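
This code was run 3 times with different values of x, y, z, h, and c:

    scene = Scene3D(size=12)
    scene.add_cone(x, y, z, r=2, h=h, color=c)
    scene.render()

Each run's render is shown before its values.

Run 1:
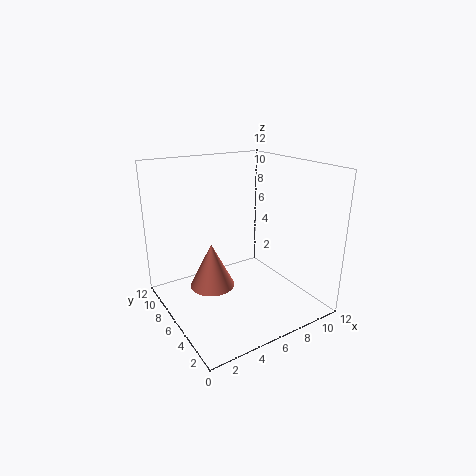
x = 4.5
y = 8
z = 1
h = 4
c = 'salmon'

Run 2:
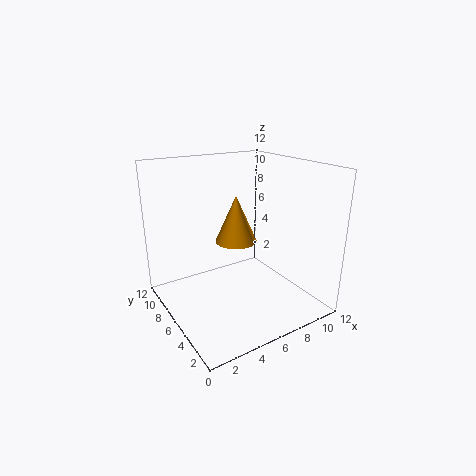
x = 8
y = 9.5
z = 4
h = 4.5
c = 'orange'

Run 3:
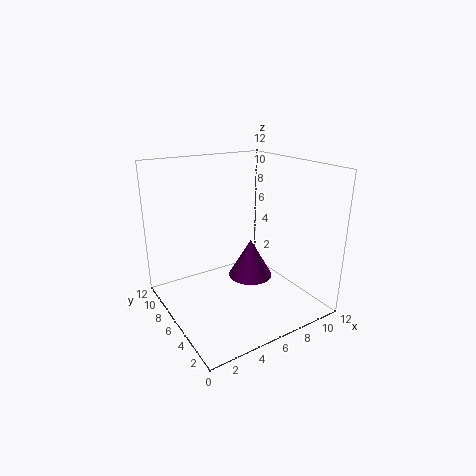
x = 8
y = 7
z = 1.5
h = 3.5
c = 'purple'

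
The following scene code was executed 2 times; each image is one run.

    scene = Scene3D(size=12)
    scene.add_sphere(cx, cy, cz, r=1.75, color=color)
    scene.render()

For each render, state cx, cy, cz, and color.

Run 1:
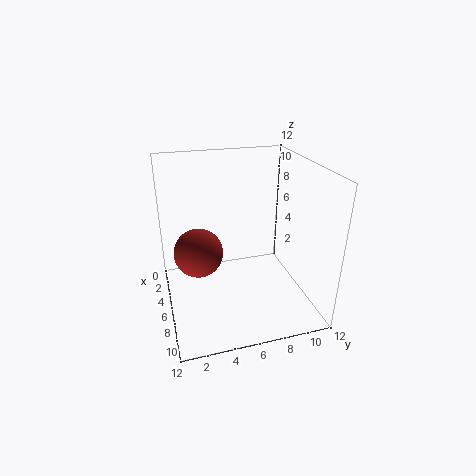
cx = 8.75; cy = 2.25; cz = 6.75; color = 'brown'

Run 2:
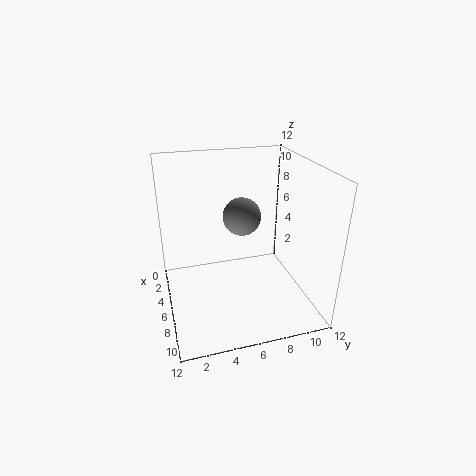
cx = 3; cy = 7.25; cz = 6.5; color = 'gray'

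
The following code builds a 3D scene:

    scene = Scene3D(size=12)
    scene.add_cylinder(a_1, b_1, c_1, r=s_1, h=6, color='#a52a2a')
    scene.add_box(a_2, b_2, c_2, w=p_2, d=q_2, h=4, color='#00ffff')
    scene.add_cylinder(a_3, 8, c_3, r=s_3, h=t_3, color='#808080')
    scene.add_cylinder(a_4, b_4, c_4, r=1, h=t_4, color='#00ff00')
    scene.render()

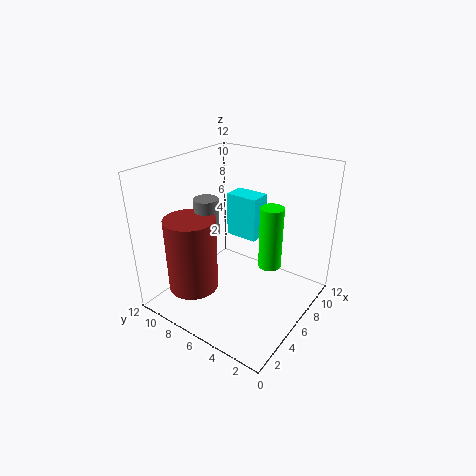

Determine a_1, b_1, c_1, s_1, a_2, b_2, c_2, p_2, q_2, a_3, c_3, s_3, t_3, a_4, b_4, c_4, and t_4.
a_1 = 2.5
b_1 = 8
c_1 = 2.5
s_1 = 2
a_2 = 8.5
b_2 = 6
c_2 = 4.5
p_2 = 2
q_2 = 3
a_3 = 4.5
c_3 = 6.5
s_3 = 1
t_3 = 3
a_4 = 8
b_4 = 4
c_4 = 3
t_4 = 5.5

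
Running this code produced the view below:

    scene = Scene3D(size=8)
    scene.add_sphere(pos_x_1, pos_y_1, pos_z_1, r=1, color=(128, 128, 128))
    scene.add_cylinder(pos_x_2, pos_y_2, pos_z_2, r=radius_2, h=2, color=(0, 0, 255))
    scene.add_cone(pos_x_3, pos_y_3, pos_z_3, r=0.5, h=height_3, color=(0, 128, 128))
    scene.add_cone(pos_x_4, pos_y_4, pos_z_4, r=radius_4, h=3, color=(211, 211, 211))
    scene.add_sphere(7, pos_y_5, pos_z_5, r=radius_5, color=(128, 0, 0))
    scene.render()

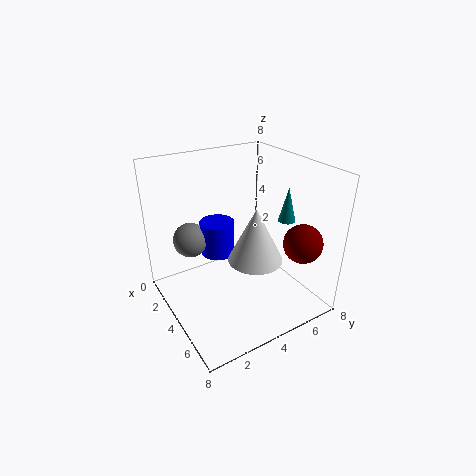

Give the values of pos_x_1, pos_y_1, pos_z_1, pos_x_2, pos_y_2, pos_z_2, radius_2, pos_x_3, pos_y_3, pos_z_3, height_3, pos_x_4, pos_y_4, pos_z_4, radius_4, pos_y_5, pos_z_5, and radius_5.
pos_x_1 = 2
pos_y_1 = 2
pos_z_1 = 3.5
pos_x_2 = 2.5
pos_y_2 = 3.5
pos_z_2 = 2.5
radius_2 = 1
pos_x_3 = 4.5
pos_y_3 = 7
pos_z_3 = 4.5
height_3 = 2
pos_x_4 = 5
pos_y_4 = 4.5
pos_z_4 = 3
radius_4 = 1.5
pos_y_5 = 6
pos_z_5 = 4.5
radius_5 = 1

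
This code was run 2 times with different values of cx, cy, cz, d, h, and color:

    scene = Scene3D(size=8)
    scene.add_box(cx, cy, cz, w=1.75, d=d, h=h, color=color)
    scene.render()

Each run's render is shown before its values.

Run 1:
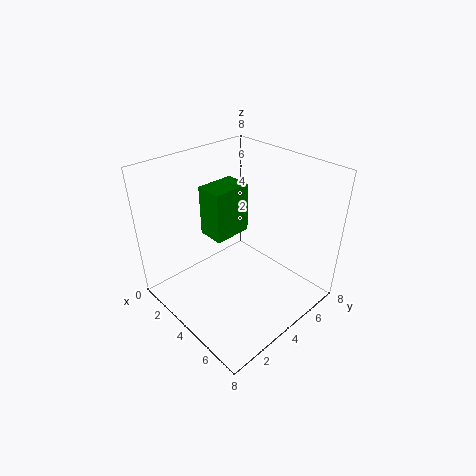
cx = 0.25
cy = 4.25
cz = 2.5
d = 2.5
h = 3.25
color = 'green'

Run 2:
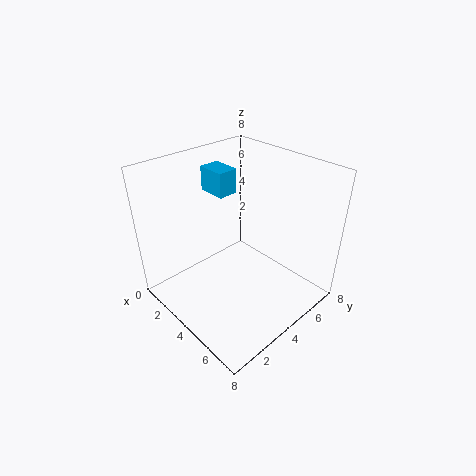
cx = 0.25
cy = 4.5
cz = 5.5
d = 1.25
h = 1.5
color = 'deepskyblue'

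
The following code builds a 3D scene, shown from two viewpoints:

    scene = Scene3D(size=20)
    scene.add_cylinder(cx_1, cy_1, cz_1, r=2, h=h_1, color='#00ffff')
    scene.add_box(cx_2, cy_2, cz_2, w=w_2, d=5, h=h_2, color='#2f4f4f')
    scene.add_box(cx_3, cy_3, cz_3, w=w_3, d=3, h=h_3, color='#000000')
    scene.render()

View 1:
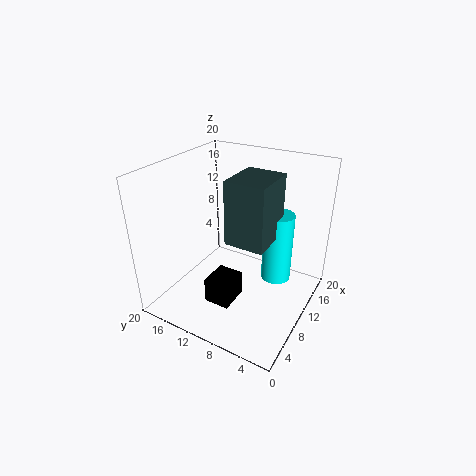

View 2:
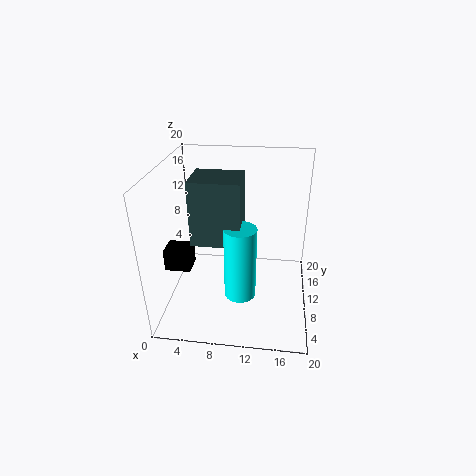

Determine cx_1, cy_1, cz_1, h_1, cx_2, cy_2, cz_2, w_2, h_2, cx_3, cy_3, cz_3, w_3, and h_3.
cx_1 = 11
cy_1 = 4.5
cz_1 = 5
h_1 = 9.5
cx_2 = 5
cy_2 = 4
cz_2 = 12
w_2 = 6
h_2 = 8
cx_3 = 0.5
cy_3 = 6
cz_3 = 6.5
w_3 = 3.5
h_3 = 3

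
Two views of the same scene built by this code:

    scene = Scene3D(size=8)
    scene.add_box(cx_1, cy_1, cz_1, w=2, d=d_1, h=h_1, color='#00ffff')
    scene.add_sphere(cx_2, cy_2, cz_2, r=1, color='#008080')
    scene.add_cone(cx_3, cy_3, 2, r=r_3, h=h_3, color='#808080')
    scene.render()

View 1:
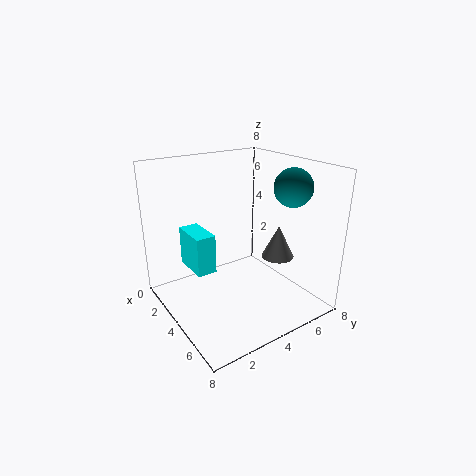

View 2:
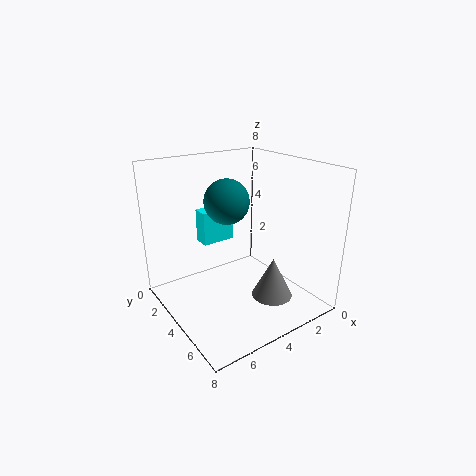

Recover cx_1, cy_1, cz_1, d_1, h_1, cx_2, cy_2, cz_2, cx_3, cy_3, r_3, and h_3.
cx_1 = 3, cy_1 = 1, cz_1 = 3, d_1 = 1, h_1 = 2, cx_2 = 6, cy_2 = 6, cz_2 = 7, cx_3 = 4, cy_3 = 7, r_3 = 1, h_3 = 2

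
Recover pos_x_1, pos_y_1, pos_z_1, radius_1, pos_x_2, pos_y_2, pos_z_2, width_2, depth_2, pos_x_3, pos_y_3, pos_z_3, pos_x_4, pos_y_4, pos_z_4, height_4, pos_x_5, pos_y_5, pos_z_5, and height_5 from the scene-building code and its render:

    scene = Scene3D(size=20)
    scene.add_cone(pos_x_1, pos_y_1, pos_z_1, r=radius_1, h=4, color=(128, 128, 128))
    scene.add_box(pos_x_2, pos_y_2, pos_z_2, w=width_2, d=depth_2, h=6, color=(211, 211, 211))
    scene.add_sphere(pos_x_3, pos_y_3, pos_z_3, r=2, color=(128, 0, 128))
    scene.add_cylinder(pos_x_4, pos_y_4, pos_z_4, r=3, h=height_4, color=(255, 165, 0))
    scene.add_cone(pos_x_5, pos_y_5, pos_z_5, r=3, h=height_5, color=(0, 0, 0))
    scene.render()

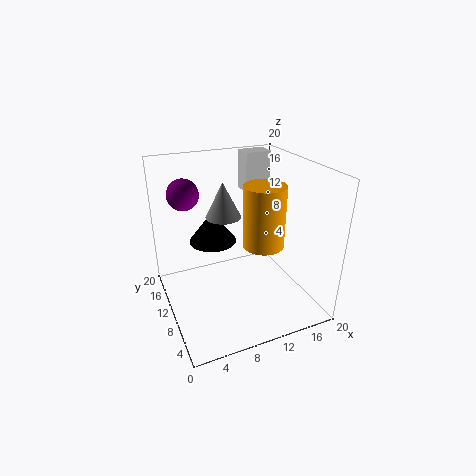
pos_x_1 = 6, pos_y_1 = 5, pos_z_1 = 16, radius_1 = 2, pos_x_2 = 14, pos_y_2 = 16, pos_z_2 = 14, width_2 = 4, depth_2 = 3, pos_x_3 = 3, pos_y_3 = 11, pos_z_3 = 17, pos_x_4 = 14, pos_y_4 = 10, pos_z_4 = 8, height_4 = 9, pos_x_5 = 6, pos_y_5 = 9, pos_z_5 = 11, height_5 = 4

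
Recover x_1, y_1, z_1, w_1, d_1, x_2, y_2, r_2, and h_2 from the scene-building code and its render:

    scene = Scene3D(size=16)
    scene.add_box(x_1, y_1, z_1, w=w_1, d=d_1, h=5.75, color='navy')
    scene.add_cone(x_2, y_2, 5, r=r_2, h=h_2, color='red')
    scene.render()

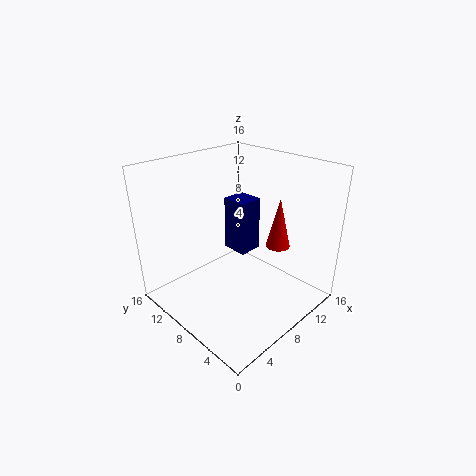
x_1 = 7; y_1 = 6.25; z_1 = 7; w_1 = 2.5; d_1 = 2.75; x_2 = 14; y_2 = 7; r_2 = 1.5; h_2 = 6.25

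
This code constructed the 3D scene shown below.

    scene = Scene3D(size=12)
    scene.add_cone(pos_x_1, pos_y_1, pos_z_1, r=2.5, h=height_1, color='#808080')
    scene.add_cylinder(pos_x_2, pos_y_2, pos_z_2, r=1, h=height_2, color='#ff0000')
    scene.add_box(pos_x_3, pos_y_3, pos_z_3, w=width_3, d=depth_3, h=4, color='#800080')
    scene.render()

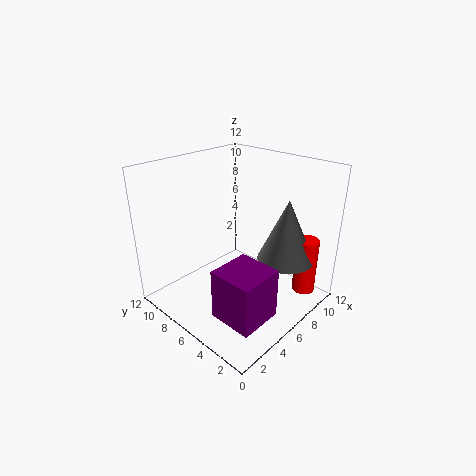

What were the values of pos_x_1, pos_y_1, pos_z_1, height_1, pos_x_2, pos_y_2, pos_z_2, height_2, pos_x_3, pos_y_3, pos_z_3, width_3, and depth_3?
pos_x_1 = 9.5
pos_y_1 = 3.5
pos_z_1 = 3.5
height_1 = 5.5
pos_x_2 = 10.5
pos_y_2 = 2
pos_z_2 = 0.5
height_2 = 5
pos_x_3 = 1.5
pos_y_3 = 1
pos_z_3 = 1.5
width_3 = 3.5
depth_3 = 3.5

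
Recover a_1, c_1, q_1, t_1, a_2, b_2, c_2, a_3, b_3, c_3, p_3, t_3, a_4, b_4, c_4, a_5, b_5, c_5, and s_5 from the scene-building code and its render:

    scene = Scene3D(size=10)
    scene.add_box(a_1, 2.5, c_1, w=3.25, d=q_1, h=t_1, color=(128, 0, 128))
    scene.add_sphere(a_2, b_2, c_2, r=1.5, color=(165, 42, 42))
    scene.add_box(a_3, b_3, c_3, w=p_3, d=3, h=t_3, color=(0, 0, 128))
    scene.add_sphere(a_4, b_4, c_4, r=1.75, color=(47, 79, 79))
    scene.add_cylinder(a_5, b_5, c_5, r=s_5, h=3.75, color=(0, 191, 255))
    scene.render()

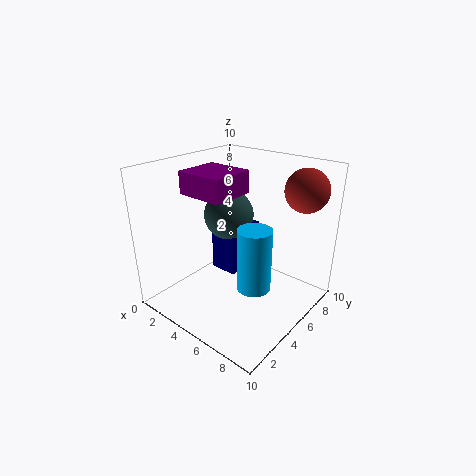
a_1 = 2.25
c_1 = 8.25
q_1 = 3
t_1 = 1.5
a_2 = 8.25
b_2 = 8.25
c_2 = 8.25
a_3 = 2.75
b_3 = 4.75
c_3 = 2
p_3 = 2
t_3 = 3.25
a_4 = 3.75
b_4 = 5.5
c_4 = 6.25
a_5 = 8.25
b_5 = 2.5
c_5 = 3.75
s_5 = 1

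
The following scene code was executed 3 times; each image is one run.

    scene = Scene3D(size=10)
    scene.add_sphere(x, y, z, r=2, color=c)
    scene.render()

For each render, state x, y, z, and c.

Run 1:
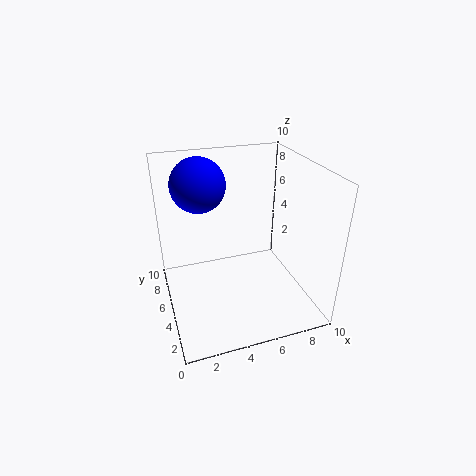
x = 3
y = 8
z = 8
c = 'blue'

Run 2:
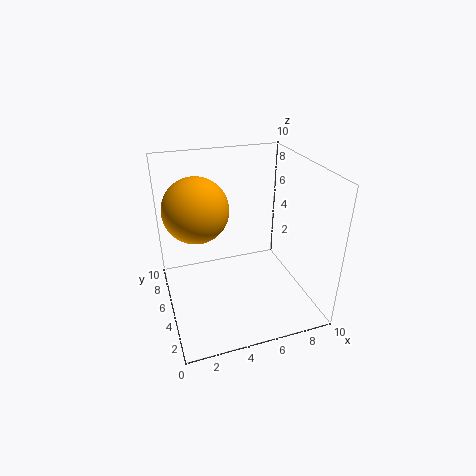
x = 2
y = 4
z = 8
c = 'orange'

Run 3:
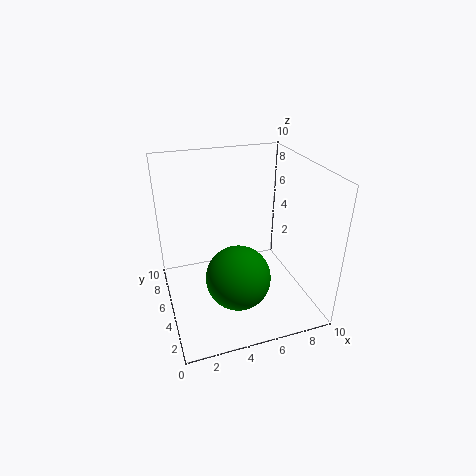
x = 4
y = 2
z = 4
c = 'green'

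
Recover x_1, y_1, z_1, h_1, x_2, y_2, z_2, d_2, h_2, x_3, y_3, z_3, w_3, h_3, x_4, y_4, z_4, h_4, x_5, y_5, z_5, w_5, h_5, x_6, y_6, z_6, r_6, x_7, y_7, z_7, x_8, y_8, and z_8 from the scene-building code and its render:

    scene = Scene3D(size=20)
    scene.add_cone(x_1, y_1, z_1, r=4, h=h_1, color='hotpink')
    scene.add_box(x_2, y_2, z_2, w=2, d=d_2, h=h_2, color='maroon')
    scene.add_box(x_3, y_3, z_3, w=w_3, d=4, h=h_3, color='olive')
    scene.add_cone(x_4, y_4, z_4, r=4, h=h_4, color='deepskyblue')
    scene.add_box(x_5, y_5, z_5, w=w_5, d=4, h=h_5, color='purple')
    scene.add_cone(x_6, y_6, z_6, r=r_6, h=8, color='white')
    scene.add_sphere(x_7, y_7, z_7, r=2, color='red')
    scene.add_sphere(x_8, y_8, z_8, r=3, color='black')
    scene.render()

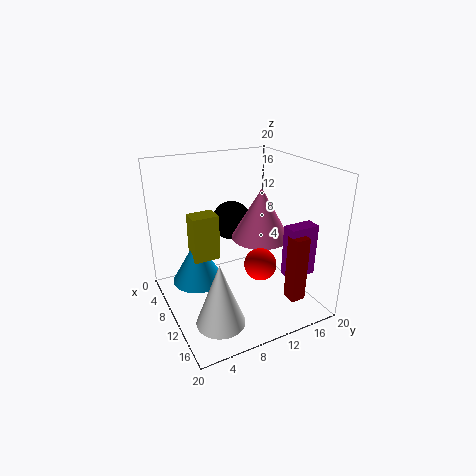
x_1 = 11, y_1 = 13, z_1 = 10, h_1 = 7, x_2 = 16, y_2 = 14, z_2 = 3, d_2 = 2, h_2 = 9, x_3 = 3, y_3 = 5, z_3 = 5, w_3 = 3, h_3 = 7, x_4 = 4, y_4 = 6, z_4 = 1, h_4 = 7, x_5 = 15, y_5 = 14, z_5 = 6, w_5 = 2, h_5 = 7, x_6 = 17, y_6 = 4, z_6 = 3, r_6 = 3, x_7 = 16, y_7 = 10, z_7 = 9, x_8 = 4, y_8 = 12, z_8 = 10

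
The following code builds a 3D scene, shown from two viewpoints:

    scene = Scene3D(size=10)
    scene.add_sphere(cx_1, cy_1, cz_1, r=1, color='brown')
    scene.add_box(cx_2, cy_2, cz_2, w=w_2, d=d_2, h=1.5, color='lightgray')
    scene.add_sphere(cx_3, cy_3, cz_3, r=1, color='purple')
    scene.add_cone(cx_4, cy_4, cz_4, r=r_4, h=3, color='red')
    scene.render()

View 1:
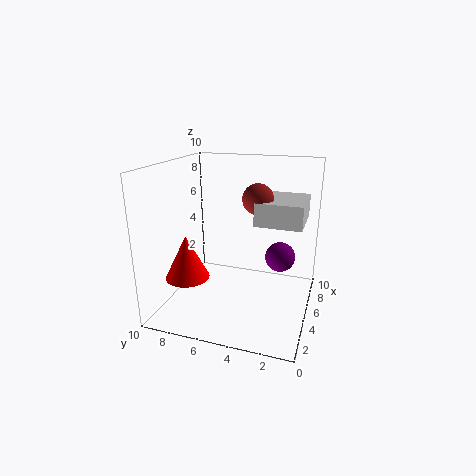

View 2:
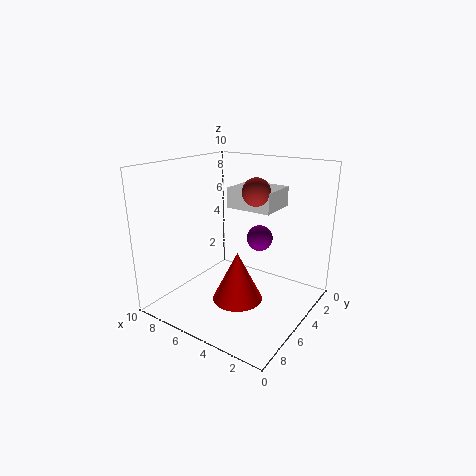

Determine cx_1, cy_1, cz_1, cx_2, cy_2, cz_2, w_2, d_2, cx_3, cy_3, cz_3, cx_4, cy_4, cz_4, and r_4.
cx_1 = 4.5
cy_1 = 3.5
cz_1 = 8
cx_2 = 3.5
cy_2 = 0.5
cz_2 = 6.5
w_2 = 3.5
d_2 = 3
cx_3 = 5
cy_3 = 2
cz_3 = 4
cx_4 = 3
cy_4 = 8
cz_4 = 2.5
r_4 = 1.5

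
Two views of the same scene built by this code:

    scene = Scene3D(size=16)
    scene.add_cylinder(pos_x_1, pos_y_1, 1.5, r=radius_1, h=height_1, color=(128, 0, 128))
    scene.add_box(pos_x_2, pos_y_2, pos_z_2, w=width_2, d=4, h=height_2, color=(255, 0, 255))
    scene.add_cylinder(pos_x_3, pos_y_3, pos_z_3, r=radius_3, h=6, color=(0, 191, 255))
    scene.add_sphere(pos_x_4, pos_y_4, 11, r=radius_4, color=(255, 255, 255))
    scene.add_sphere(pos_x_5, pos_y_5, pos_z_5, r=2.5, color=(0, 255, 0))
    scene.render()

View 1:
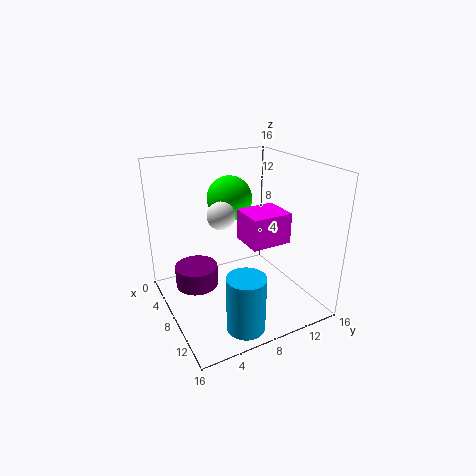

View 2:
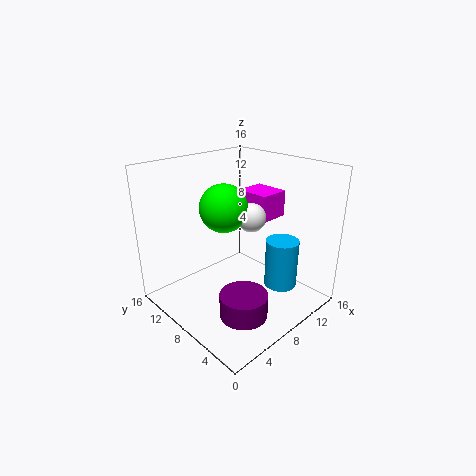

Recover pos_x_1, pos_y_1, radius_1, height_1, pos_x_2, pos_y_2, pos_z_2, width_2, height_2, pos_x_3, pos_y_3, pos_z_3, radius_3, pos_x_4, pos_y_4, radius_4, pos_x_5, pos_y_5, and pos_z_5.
pos_x_1 = 5, pos_y_1 = 4, radius_1 = 2.5, height_1 = 2.5, pos_x_2 = 10.5, pos_y_2 = 6.5, pos_z_2 = 9.5, width_2 = 3.5, height_2 = 3, pos_x_3 = 13.5, pos_y_3 = 6, pos_z_3 = 0.5, radius_3 = 2, pos_x_4 = 8, pos_y_4 = 6, radius_4 = 1.5, pos_x_5 = 6, pos_y_5 = 8, pos_z_5 = 12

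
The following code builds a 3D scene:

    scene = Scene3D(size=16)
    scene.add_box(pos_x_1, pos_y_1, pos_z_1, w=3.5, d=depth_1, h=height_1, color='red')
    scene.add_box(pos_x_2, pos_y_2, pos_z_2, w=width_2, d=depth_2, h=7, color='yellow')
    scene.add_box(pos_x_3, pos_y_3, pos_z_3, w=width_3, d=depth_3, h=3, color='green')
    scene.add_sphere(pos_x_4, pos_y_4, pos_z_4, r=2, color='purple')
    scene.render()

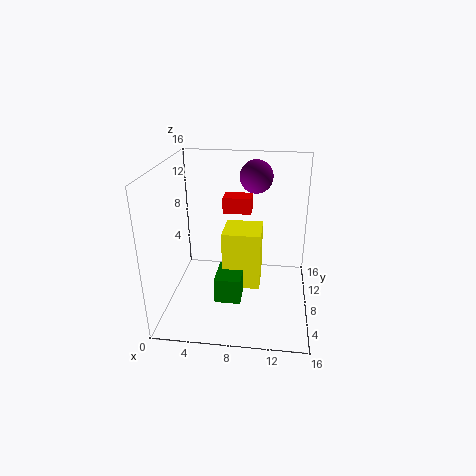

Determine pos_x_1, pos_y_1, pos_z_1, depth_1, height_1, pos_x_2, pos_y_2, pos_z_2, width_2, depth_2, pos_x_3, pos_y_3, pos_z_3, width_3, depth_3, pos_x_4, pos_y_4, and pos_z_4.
pos_x_1 = 5.5; pos_y_1 = 12.5; pos_z_1 = 9; depth_1 = 2.5; height_1 = 2; pos_x_2 = 6; pos_y_2 = 8.5; pos_z_2 = 1; width_2 = 4.5; depth_2 = 4.5; pos_x_3 = 5.5; pos_y_3 = 6; pos_z_3 = 0.5; width_3 = 3; depth_3 = 4; pos_x_4 = 9.5; pos_y_4 = 13.5; pos_z_4 = 13.5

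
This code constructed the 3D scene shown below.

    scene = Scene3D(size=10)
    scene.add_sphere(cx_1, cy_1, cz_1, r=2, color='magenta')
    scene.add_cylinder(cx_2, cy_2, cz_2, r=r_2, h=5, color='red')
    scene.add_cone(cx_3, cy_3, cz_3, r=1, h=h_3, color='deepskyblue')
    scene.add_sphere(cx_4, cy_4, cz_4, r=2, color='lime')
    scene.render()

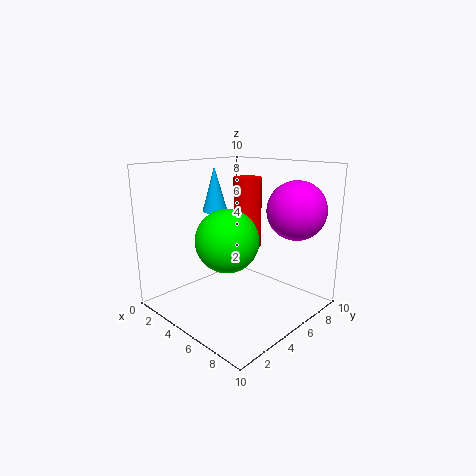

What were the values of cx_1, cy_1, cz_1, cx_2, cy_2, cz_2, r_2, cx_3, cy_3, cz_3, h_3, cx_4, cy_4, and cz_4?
cx_1 = 8; cy_1 = 7.5; cz_1 = 7; cx_2 = 4.5; cy_2 = 6.5; cz_2 = 4; r_2 = 1; cx_3 = 1; cy_3 = 6.5; cz_3 = 6; h_3 = 3.5; cx_4 = 6; cy_4 = 3; cz_4 = 5.5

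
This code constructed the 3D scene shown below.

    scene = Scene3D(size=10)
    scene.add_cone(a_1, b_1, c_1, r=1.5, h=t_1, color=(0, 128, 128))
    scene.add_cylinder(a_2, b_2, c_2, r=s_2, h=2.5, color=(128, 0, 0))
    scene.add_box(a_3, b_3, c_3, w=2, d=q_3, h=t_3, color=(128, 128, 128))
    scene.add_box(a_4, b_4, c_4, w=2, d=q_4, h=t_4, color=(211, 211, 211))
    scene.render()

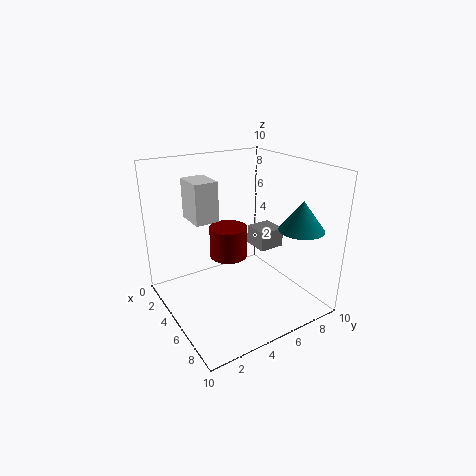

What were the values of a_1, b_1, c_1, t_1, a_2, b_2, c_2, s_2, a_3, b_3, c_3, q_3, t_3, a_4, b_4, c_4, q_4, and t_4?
a_1 = 8; b_1 = 8; c_1 = 6; t_1 = 2; a_2 = 2; b_2 = 6; c_2 = 2; s_2 = 1.5; a_3 = 2.5; b_3 = 7.5; c_3 = 3; q_3 = 2; t_3 = 1.5; a_4 = 4; b_4 = 1.5; c_4 = 7; q_4 = 1.5; t_4 = 2.5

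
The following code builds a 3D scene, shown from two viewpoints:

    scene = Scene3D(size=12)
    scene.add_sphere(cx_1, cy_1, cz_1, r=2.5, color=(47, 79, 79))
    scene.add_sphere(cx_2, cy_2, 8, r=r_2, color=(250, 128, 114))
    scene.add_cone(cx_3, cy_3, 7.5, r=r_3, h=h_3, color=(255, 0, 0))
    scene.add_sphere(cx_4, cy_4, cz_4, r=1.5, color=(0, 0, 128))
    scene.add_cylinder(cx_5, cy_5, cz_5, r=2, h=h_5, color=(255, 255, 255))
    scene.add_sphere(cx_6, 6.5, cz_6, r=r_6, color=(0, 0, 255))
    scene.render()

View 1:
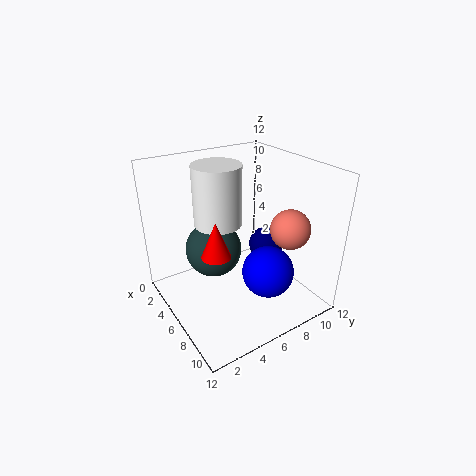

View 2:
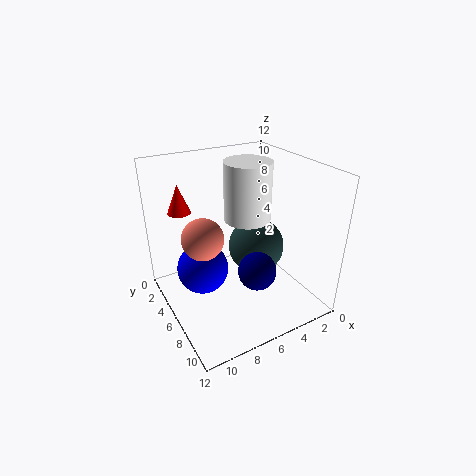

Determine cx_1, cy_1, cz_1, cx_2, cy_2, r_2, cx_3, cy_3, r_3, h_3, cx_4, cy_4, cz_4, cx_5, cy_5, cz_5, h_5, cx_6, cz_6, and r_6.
cx_1 = 3.5; cy_1 = 5; cz_1 = 4; cx_2 = 10; cy_2 = 8; r_2 = 1.5; cx_3 = 9.5; cy_3 = 2; r_3 = 1; h_3 = 2.5; cx_4 = 6; cy_4 = 9; cz_4 = 4.5; cx_5 = 4.5; cy_5 = 5; cz_5 = 7; h_5 = 5; cx_6 = 9.5; cz_6 = 4.5; r_6 = 2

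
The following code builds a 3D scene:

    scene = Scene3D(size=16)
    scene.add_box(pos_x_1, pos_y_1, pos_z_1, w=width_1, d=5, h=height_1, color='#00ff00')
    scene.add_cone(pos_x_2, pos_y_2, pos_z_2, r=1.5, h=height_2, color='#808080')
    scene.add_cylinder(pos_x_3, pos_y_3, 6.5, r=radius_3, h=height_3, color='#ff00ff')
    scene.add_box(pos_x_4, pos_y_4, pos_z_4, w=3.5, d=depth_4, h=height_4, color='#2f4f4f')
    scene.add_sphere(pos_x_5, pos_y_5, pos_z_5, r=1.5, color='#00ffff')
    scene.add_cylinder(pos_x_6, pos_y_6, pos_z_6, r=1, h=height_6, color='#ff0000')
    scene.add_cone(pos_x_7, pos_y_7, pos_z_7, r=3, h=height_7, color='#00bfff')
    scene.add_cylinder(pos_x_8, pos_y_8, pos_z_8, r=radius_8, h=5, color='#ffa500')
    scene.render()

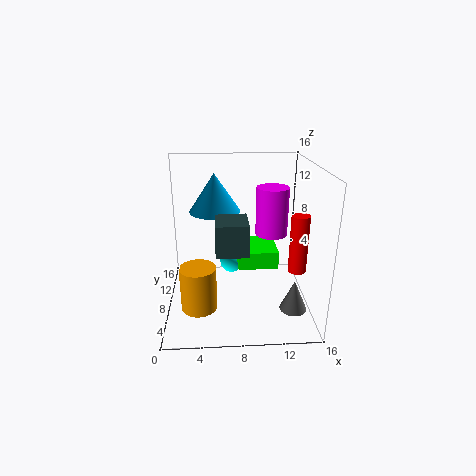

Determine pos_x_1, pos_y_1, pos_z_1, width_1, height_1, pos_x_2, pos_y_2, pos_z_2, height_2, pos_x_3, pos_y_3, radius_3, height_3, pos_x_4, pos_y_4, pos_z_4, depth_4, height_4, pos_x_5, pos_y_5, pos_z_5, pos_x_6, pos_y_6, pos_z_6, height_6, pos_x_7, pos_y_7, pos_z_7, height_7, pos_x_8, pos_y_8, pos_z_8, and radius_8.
pos_x_1 = 8
pos_y_1 = 7
pos_z_1 = 4.5
width_1 = 4.5
height_1 = 2
pos_x_2 = 14
pos_y_2 = 5
pos_z_2 = 0.5
height_2 = 3.5
pos_x_3 = 12.5
pos_y_3 = 12.5
radius_3 = 2
height_3 = 6
pos_x_4 = 5.5
pos_y_4 = 5
pos_z_4 = 7
depth_4 = 4
height_4 = 3.5
pos_x_5 = 7.5
pos_y_5 = 14
pos_z_5 = 2
pos_x_6 = 14.5
pos_y_6 = 6.5
pos_z_6 = 4.5
height_6 = 6.5
pos_x_7 = 5.5
pos_y_7 = 11.5
pos_z_7 = 10
height_7 = 4.5
pos_x_8 = 3.5
pos_y_8 = 6
pos_z_8 = 0.5
radius_8 = 2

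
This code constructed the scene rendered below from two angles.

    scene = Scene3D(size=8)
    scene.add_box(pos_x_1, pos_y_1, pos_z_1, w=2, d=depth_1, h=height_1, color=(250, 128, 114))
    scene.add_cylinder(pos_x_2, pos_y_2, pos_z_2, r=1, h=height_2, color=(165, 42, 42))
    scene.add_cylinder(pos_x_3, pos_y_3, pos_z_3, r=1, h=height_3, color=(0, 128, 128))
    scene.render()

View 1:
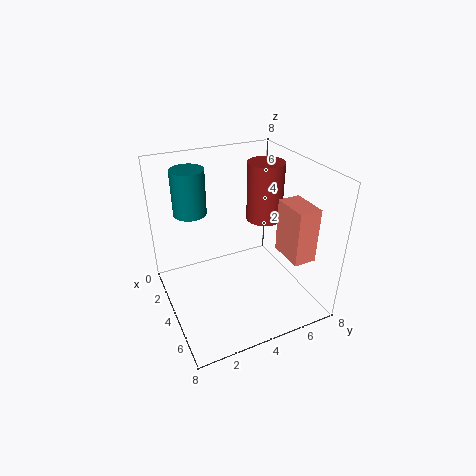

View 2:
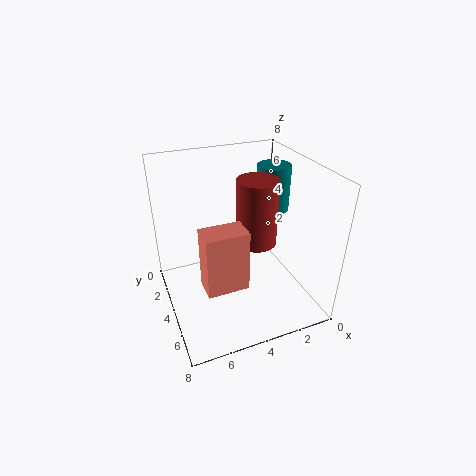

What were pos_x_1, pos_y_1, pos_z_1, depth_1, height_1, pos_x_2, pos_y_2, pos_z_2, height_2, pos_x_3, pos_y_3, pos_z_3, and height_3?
pos_x_1 = 4.75
pos_y_1 = 6
pos_z_1 = 3.25
depth_1 = 1.25
height_1 = 3
pos_x_2 = 3.75
pos_y_2 = 5.75
pos_z_2 = 4.75
height_2 = 3.25
pos_x_3 = 1
pos_y_3 = 2.25
pos_z_3 = 4.5
height_3 = 2.75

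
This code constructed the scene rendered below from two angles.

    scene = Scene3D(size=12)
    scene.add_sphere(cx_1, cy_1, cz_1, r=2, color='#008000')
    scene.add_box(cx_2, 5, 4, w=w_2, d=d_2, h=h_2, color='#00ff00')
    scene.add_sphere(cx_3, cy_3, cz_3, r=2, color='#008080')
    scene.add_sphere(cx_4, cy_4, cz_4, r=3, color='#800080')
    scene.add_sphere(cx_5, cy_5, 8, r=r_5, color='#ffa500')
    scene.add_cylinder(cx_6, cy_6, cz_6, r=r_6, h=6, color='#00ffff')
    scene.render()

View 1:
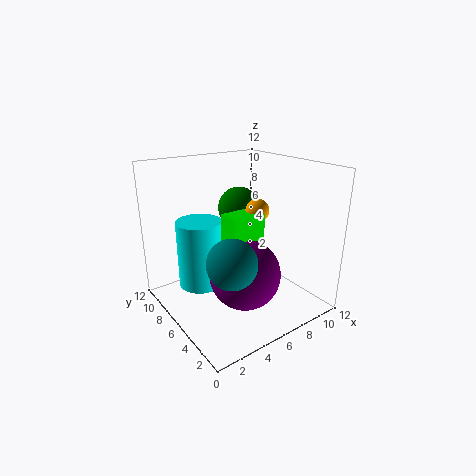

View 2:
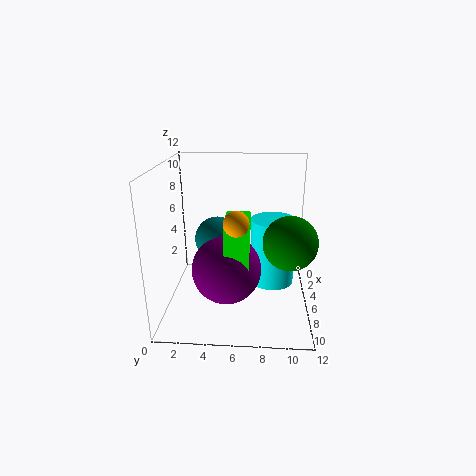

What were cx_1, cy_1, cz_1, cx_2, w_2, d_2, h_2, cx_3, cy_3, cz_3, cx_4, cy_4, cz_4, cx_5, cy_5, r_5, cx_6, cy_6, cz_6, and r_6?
cx_1 = 9
cy_1 = 10
cz_1 = 7
cx_2 = 5
w_2 = 3
d_2 = 2
h_2 = 4
cx_3 = 4
cy_3 = 4
cz_3 = 5
cx_4 = 6
cy_4 = 5
cz_4 = 3
cx_5 = 8
cy_5 = 6
r_5 = 1
cx_6 = 4
cy_6 = 9
cz_6 = 1
r_6 = 2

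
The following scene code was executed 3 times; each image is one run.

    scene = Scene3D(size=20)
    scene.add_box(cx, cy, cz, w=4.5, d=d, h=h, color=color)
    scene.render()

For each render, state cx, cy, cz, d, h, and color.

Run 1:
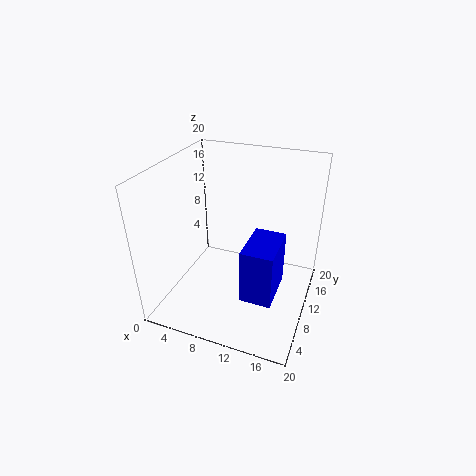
cx = 11.5
cy = 6.5
cz = 2
d = 7
h = 8
color = 'blue'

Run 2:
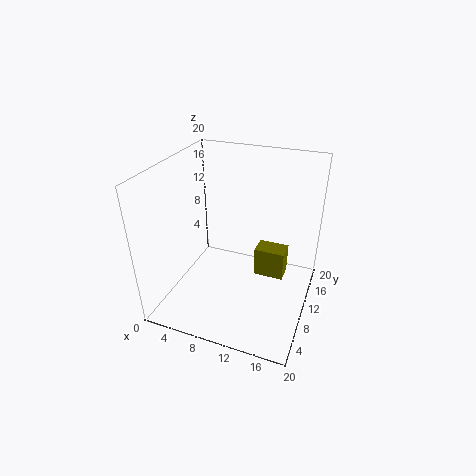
cx = 11.5
cy = 13
cz = 2
d = 3
h = 4.5
color = 'olive'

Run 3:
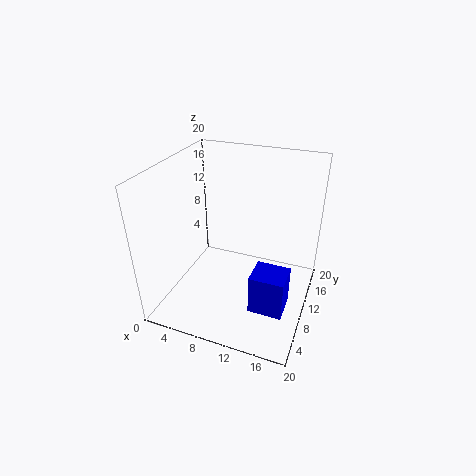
cx = 13.5
cy = 4.5
cz = 2.5
d = 4
h = 5.5
color = 'blue'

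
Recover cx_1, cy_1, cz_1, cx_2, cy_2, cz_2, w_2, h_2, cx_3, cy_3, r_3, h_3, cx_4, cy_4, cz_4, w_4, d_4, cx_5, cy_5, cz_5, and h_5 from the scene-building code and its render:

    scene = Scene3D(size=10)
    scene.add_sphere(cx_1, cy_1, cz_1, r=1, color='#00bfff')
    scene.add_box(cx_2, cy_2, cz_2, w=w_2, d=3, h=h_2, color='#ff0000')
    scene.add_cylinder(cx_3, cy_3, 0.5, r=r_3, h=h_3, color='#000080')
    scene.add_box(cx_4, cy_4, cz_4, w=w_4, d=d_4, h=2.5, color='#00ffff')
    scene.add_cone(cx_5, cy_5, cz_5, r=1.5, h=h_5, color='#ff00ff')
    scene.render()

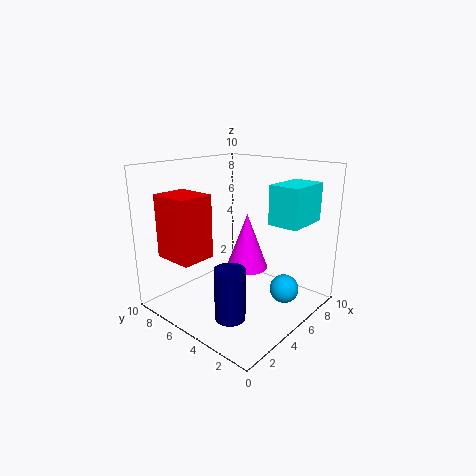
cx_1 = 6.5
cy_1 = 2
cz_1 = 1.5
cx_2 = 1.5
cy_2 = 6.5
cz_2 = 3.5
w_2 = 2.5
h_2 = 4.5
cx_3 = 2.5
cy_3 = 3.5
r_3 = 1
h_3 = 3.5
cx_4 = 5
cy_4 = 0.5
cz_4 = 6.5
w_4 = 3
d_4 = 2
cx_5 = 6
cy_5 = 5
cz_5 = 2.5
h_5 = 4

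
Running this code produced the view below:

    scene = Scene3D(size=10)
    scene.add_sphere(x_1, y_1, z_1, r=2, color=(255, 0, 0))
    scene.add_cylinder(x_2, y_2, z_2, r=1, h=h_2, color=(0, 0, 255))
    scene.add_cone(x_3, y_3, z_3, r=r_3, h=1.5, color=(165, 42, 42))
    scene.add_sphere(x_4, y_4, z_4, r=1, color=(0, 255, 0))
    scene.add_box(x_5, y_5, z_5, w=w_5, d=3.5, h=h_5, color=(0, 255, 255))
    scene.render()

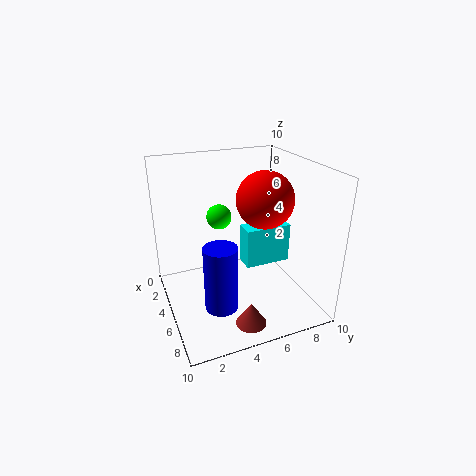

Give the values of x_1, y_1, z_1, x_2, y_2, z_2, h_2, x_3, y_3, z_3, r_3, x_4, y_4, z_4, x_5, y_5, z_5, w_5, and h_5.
x_1 = 5, y_1 = 7, z_1 = 7.5, x_2 = 8.5, y_2 = 2.5, z_2 = 2.5, h_2 = 4, x_3 = 8.5, y_3 = 4.5, z_3 = 0.5, r_3 = 1, x_4 = 1, y_4 = 5, z_4 = 5, x_5 = 3, y_5 = 6, z_5 = 2, w_5 = 1.5, h_5 = 3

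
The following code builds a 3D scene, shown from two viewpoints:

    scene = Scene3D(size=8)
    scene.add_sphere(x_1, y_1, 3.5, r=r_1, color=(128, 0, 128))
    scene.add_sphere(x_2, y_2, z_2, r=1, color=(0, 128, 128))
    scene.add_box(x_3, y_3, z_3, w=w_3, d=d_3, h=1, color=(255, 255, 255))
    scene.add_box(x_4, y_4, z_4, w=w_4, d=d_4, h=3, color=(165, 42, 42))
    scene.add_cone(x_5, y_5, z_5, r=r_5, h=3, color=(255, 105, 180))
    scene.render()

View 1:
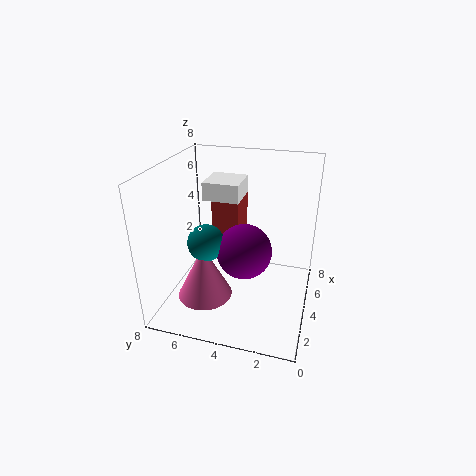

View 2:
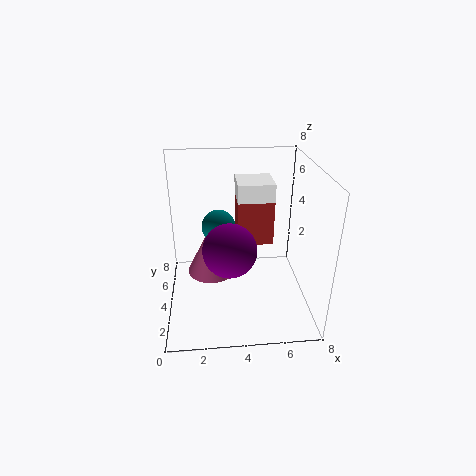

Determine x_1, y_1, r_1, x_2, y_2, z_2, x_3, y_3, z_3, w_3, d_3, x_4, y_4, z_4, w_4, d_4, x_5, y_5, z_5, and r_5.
x_1 = 3.5; y_1 = 3.5; r_1 = 1.5; x_2 = 3; y_2 = 5.5; z_2 = 4; x_3 = 4; y_3 = 4; z_3 = 6; w_3 = 2; d_3 = 2; x_4 = 4; y_4 = 4; z_4 = 3.5; w_4 = 2; d_4 = 1.5; x_5 = 2.5; y_5 = 5.5; z_5 = 1; r_5 = 1.5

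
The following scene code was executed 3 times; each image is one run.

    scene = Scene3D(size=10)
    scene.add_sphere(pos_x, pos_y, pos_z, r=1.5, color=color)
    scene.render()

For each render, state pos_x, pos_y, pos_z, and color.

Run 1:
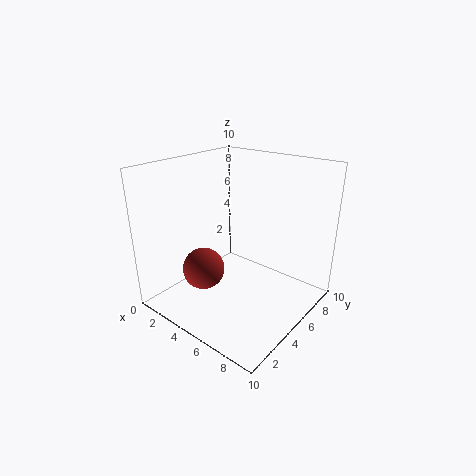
pos_x = 3
pos_y = 3.5
pos_z = 2.5
color = 'brown'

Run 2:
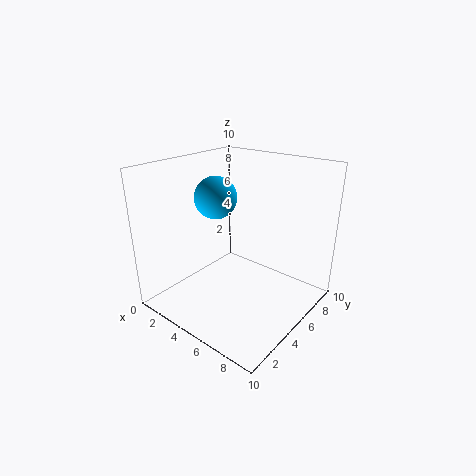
pos_x = 3
pos_y = 5
pos_z = 7.5
color = 'deepskyblue'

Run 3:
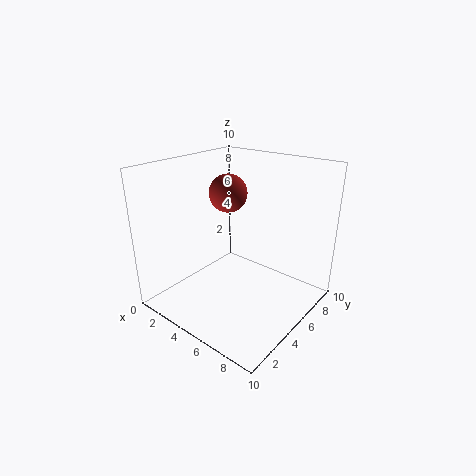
pos_x = 2
pos_y = 7.5
pos_z = 7
color = 'brown'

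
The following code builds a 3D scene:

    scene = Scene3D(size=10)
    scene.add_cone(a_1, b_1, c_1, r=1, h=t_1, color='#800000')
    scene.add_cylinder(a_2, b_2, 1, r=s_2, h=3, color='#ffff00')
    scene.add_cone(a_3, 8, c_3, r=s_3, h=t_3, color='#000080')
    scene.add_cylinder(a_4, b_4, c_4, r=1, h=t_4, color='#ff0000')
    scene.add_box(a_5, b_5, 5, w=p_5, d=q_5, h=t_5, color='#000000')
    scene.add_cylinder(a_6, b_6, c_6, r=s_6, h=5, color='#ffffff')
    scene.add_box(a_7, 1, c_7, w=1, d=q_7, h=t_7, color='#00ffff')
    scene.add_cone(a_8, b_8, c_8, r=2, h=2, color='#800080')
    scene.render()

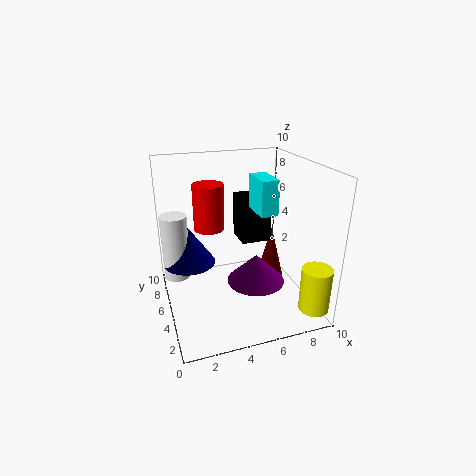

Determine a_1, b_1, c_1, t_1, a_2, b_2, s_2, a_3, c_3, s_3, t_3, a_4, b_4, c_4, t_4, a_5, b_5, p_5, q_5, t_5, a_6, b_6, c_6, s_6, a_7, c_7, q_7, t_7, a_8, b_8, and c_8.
a_1 = 8; b_1 = 6; c_1 = 1; t_1 = 4; a_2 = 9; b_2 = 1; s_2 = 1; a_3 = 2; c_3 = 2; s_3 = 2; t_3 = 3; a_4 = 3; b_4 = 5; c_4 = 6; t_4 = 3; a_5 = 5; b_5 = 4; p_5 = 2; q_5 = 2; t_5 = 3; a_6 = 1; b_6 = 8; c_6 = 1; s_6 = 1; a_7 = 5; c_7 = 8; q_7 = 2; t_7 = 2; a_8 = 6; b_8 = 4; c_8 = 2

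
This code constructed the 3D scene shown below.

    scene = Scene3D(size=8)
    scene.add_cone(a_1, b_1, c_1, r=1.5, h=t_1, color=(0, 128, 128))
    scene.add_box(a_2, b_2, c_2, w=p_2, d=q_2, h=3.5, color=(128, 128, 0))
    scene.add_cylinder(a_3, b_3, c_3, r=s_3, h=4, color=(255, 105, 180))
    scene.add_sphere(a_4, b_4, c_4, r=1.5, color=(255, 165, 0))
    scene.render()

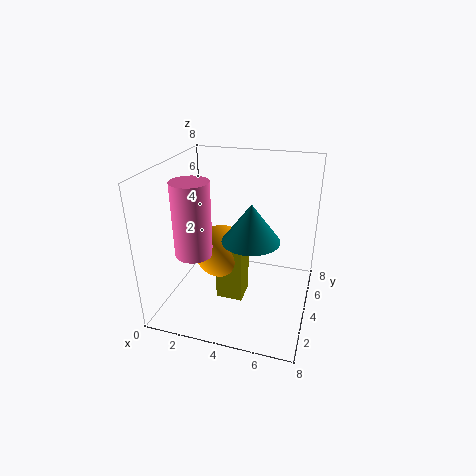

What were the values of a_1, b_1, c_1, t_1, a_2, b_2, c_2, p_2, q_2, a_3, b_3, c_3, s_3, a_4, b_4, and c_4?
a_1 = 5
b_1 = 3
c_1 = 4.5
t_1 = 2
a_2 = 3
b_2 = 3
c_2 = 0.5
p_2 = 1.5
q_2 = 1.5
a_3 = 2
b_3 = 2.5
c_3 = 3.5
s_3 = 1
a_4 = 3
b_4 = 4
c_4 = 3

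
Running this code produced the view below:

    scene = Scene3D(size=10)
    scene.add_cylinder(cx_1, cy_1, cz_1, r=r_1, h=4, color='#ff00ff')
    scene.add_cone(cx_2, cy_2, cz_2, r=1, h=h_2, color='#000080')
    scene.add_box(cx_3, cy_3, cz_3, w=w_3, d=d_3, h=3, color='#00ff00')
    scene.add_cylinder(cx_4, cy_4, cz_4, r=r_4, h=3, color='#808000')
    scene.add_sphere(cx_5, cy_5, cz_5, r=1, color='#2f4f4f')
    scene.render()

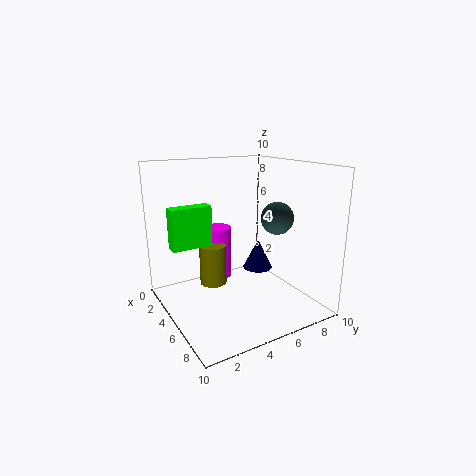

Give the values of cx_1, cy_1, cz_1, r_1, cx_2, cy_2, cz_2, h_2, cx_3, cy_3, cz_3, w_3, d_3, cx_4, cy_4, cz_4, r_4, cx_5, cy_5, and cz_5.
cx_1 = 2
cy_1 = 5
cz_1 = 1
r_1 = 1
cx_2 = 6
cy_2 = 6
cz_2 = 3
h_2 = 2
cx_3 = 2
cy_3 = 1
cz_3 = 4
w_3 = 1
d_3 = 3
cx_4 = 3
cy_4 = 4
cz_4 = 1
r_4 = 1
cx_5 = 8
cy_5 = 6
cz_5 = 7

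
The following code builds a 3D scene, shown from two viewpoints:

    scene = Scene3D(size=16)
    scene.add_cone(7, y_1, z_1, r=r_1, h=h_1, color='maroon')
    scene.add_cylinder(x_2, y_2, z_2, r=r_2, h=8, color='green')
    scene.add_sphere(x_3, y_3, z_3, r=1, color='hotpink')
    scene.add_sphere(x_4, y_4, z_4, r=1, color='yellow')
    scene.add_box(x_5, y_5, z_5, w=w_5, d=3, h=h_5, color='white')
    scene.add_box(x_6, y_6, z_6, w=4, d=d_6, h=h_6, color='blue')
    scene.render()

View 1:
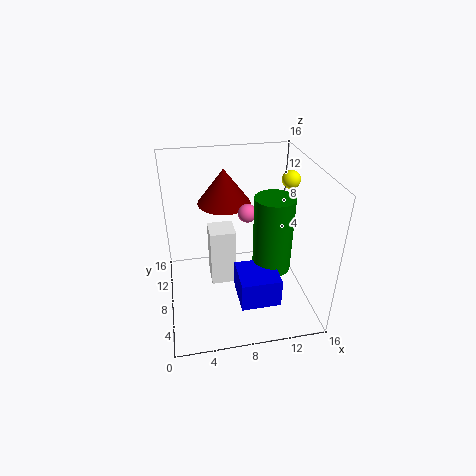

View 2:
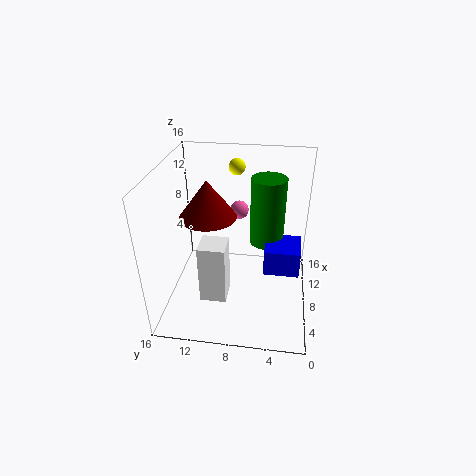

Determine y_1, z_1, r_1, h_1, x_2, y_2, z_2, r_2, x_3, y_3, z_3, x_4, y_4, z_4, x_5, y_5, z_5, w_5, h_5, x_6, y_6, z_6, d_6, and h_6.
y_1 = 11
z_1 = 11
r_1 = 3
h_1 = 4
x_2 = 11
y_2 = 5
z_2 = 6
r_2 = 2
x_3 = 9
y_3 = 8
z_3 = 11
x_4 = 14
y_4 = 9
z_4 = 14
x_5 = 5
y_5 = 9
z_5 = 1
w_5 = 3
h_5 = 7
x_6 = 7
y_6 = 1
z_6 = 4
d_6 = 4
h_6 = 3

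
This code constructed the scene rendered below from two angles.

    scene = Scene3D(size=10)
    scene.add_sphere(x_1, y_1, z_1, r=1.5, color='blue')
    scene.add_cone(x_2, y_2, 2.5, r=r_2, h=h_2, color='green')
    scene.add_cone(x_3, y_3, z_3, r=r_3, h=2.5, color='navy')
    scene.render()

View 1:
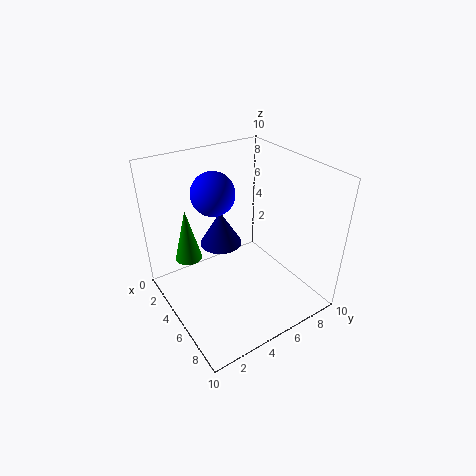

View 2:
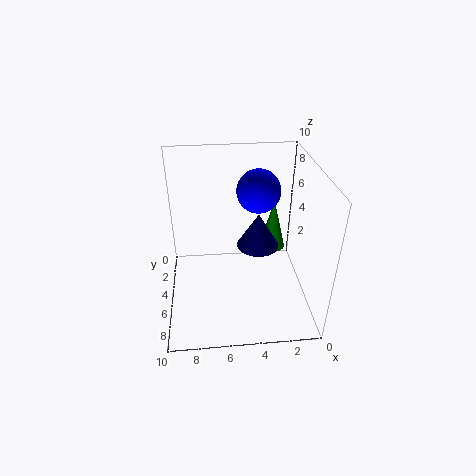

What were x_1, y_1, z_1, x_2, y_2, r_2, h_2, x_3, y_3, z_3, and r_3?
x_1 = 3.5
y_1 = 4
z_1 = 8
x_2 = 2
y_2 = 2.5
r_2 = 1
h_2 = 4
x_3 = 3.5
y_3 = 4.5
z_3 = 4
r_3 = 1.5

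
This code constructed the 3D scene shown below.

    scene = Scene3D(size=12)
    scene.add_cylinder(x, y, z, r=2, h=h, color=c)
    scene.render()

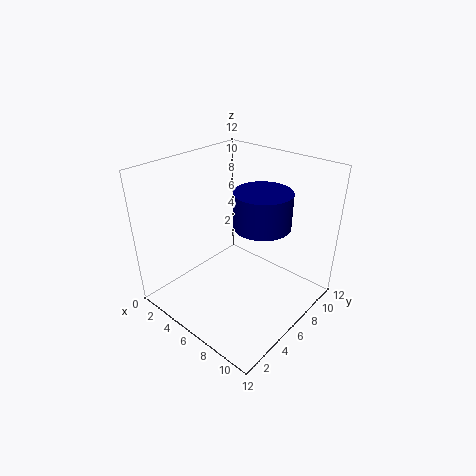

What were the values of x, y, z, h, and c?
x = 9.5
y = 4.5
z = 9
h = 2.5
c = 'navy'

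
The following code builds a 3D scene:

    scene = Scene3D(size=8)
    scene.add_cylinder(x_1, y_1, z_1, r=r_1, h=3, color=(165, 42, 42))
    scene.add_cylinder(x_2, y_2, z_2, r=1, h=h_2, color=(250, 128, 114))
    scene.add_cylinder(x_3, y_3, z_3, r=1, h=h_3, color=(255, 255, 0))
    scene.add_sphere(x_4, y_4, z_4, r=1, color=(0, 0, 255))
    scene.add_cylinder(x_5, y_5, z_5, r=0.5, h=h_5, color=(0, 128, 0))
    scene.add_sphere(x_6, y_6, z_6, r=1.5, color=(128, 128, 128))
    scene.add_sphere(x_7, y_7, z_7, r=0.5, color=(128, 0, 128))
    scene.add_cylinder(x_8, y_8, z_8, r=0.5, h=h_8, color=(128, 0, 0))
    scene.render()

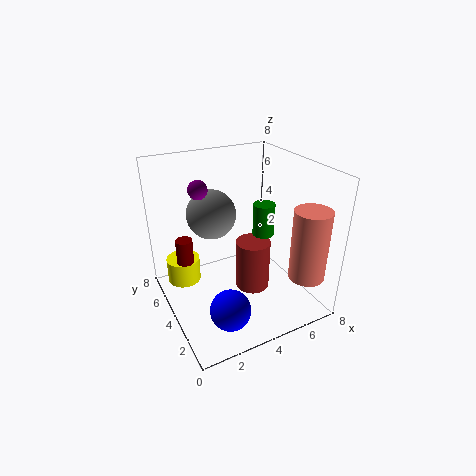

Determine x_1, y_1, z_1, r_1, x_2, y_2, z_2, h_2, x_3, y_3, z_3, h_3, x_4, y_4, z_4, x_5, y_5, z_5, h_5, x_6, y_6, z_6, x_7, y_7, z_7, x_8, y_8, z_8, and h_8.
x_1 = 5
y_1 = 4
z_1 = 0.5
r_1 = 1
x_2 = 7
y_2 = 1.5
z_2 = 2
h_2 = 4
x_3 = 1.5
y_3 = 6.5
z_3 = 0.5
h_3 = 1.5
x_4 = 2
y_4 = 1
z_4 = 2
x_5 = 4
y_5 = 1.5
z_5 = 5.5
h_5 = 1.5
x_6 = 3.5
y_6 = 6.5
z_6 = 4.5
x_7 = 2
y_7 = 4.5
z_7 = 7
x_8 = 1.5
y_8 = 6
z_8 = 1
h_8 = 2.5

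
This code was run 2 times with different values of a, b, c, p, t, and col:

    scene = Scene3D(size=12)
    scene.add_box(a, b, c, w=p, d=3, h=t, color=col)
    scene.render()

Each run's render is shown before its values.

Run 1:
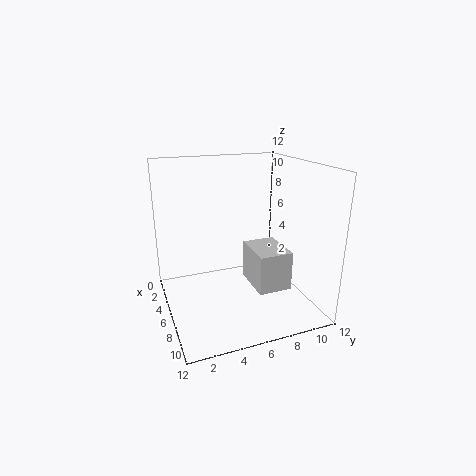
a = 3.5; b = 7.5; c = 1; p = 4; t = 3.5; col = 'lightgray'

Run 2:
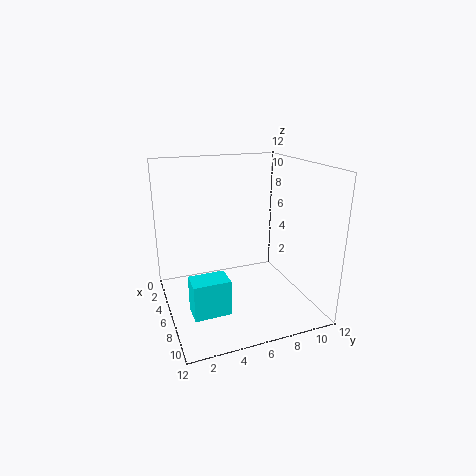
a = 6.5; b = 1.5; c = 0.5; p = 2; t = 3; col = 'cyan'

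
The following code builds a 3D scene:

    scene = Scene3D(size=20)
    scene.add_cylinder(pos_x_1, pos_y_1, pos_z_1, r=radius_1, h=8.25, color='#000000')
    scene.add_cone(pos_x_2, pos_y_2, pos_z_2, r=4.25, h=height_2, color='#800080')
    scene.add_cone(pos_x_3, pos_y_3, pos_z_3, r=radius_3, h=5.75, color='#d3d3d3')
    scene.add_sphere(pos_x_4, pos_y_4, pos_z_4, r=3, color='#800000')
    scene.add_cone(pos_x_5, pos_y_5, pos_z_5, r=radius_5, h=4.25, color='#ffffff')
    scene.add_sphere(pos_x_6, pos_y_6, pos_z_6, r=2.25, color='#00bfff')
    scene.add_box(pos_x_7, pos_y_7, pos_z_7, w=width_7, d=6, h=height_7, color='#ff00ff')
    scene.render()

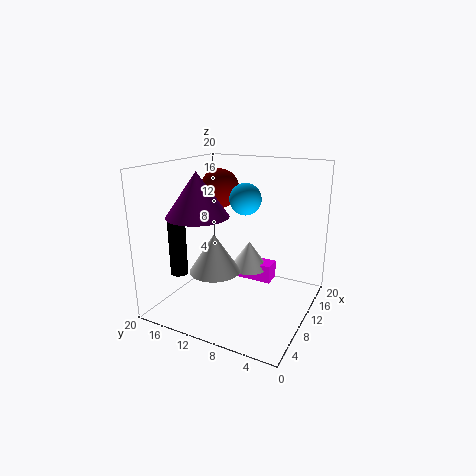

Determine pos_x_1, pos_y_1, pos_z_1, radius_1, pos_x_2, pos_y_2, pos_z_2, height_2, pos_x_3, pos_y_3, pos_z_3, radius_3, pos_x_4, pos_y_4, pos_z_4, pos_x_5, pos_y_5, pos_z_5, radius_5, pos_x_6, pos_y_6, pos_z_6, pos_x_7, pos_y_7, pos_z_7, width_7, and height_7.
pos_x_1 = 6.75; pos_y_1 = 18; pos_z_1 = 4.25; radius_1 = 1.25; pos_x_2 = 7; pos_y_2 = 14.5; pos_z_2 = 13.25; height_2 = 6; pos_x_3 = 9.75; pos_y_3 = 13.75; pos_z_3 = 4.25; radius_3 = 3.75; pos_x_4 = 15; pos_y_4 = 15.75; pos_z_4 = 15.5; pos_x_5 = 14.75; pos_y_5 = 10.5; pos_z_5 = 3.5; radius_5 = 3; pos_x_6 = 12.25; pos_y_6 = 10; pos_z_6 = 15; pos_x_7 = 14; pos_y_7 = 6.75; pos_z_7 = 1.75; width_7 = 2.75; height_7 = 2.75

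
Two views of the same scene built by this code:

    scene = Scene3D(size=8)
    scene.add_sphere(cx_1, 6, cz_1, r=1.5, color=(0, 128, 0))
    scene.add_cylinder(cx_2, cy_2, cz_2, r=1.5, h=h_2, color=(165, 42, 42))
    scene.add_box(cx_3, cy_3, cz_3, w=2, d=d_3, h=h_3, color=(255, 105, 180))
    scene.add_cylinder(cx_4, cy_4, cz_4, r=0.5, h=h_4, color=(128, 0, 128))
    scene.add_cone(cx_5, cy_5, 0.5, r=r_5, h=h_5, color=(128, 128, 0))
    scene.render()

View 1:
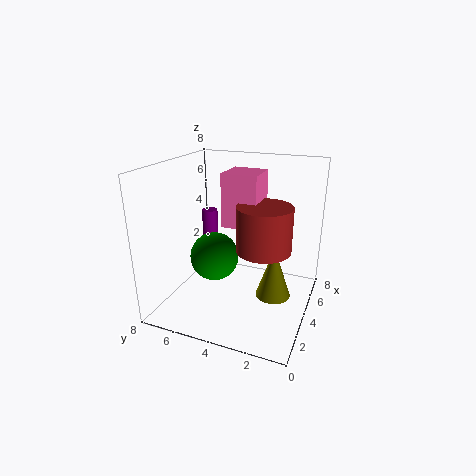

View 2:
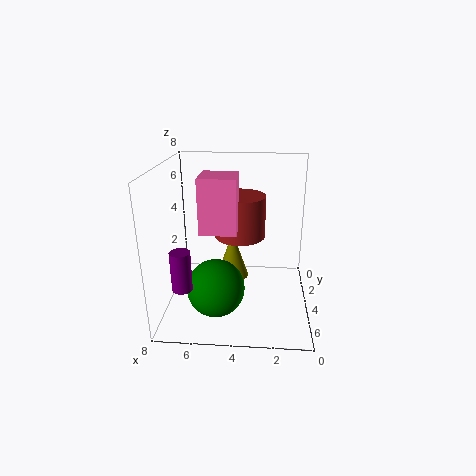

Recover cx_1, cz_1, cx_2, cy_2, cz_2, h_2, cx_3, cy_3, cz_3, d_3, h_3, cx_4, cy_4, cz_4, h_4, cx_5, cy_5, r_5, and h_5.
cx_1 = 5
cz_1 = 2
cx_2 = 4
cy_2 = 2.5
cz_2 = 3.5
h_2 = 2.5
cx_3 = 4
cy_3 = 3
cz_3 = 4.5
d_3 = 2
h_3 = 3
cx_4 = 6.5
cy_4 = 7
cz_4 = 2.5
h_4 = 2
cx_5 = 4.5
cy_5 = 2
r_5 = 1
h_5 = 3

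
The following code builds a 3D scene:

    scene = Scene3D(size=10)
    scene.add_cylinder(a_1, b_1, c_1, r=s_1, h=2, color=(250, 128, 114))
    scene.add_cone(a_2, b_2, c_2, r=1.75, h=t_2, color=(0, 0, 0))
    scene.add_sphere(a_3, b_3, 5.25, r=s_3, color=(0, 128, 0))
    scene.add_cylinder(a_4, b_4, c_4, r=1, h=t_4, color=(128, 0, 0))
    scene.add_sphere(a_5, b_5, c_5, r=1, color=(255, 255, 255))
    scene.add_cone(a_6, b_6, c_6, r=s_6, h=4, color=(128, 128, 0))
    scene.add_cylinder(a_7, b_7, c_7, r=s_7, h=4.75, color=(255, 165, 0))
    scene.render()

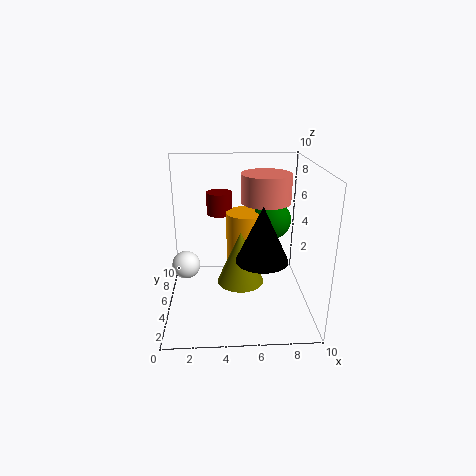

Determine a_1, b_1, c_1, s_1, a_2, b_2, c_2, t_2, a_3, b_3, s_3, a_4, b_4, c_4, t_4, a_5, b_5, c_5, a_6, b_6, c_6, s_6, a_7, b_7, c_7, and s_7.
a_1 = 7
b_1 = 6
c_1 = 7.25
s_1 = 1.75
a_2 = 6.5
b_2 = 3.5
c_2 = 4
t_2 = 3.75
a_3 = 7.75
b_3 = 7.75
s_3 = 1.5
a_4 = 3.75
b_4 = 8.75
c_4 = 5.5
t_4 = 1.75
a_5 = 1.25
b_5 = 5.5
c_5 = 2.75
a_6 = 5.25
b_6 = 6
c_6 = 1
s_6 = 1.75
a_7 = 5.75
b_7 = 7.5
c_7 = 1.25
s_7 = 1.5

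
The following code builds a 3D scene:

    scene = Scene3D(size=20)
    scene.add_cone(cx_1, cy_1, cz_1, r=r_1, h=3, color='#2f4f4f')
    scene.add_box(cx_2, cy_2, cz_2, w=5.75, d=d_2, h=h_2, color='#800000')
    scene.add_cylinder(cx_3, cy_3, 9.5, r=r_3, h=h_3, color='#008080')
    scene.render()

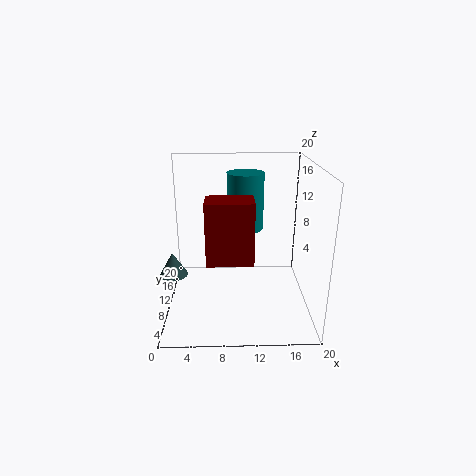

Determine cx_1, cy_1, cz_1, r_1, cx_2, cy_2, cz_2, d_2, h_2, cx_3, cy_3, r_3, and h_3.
cx_1 = 1.75; cy_1 = 5; cz_1 = 7.25; r_1 = 1.75; cx_2 = 6; cy_2 = 3; cz_2 = 9.25; d_2 = 3.75; h_2 = 7.75; cx_3 = 11.25; cy_3 = 15.25; r_3 = 2.75; h_3 = 8.5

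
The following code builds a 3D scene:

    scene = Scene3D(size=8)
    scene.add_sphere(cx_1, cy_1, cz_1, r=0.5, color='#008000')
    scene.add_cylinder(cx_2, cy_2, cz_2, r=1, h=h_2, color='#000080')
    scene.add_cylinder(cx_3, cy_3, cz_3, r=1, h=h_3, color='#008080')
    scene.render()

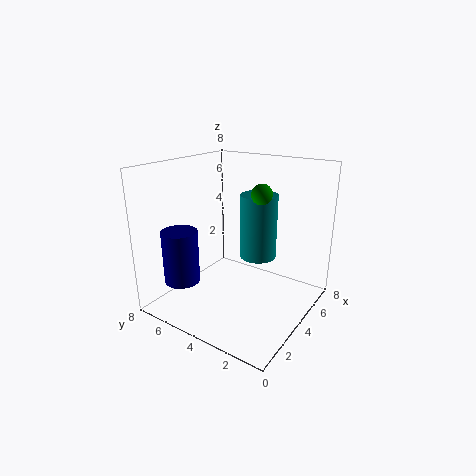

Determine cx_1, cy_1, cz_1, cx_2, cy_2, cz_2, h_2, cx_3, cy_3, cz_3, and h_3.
cx_1 = 3, cy_1 = 2, cz_1 = 7, cx_2 = 2, cy_2 = 6.5, cz_2 = 1.5, h_2 = 3, cx_3 = 4.5, cy_3 = 3, cz_3 = 3, h_3 = 3.5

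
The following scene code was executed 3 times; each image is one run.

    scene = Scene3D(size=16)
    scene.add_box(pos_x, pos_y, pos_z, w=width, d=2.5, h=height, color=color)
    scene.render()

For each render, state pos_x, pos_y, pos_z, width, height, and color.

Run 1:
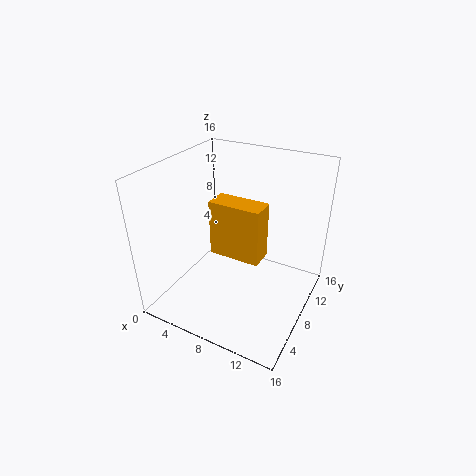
pos_x = 6, pos_y = 5.5, pos_z = 7, width = 5.5, height = 6, color = 'orange'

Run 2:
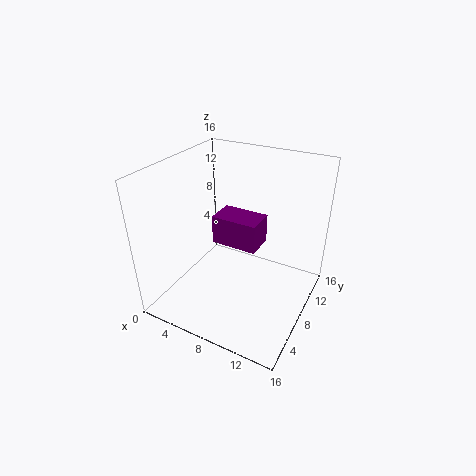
pos_x = 9, pos_y = 1.5, pos_z = 11.5, width = 4, height = 2.5, color = 'purple'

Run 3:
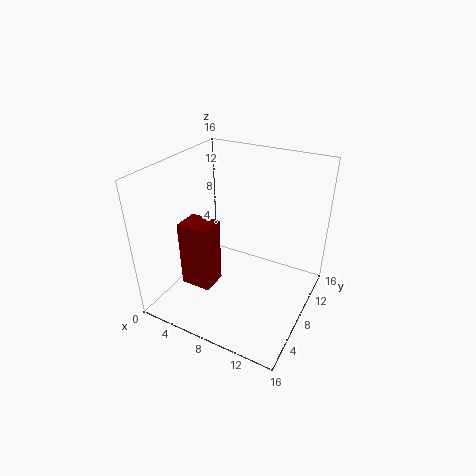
pos_x = 5.5, pos_y = 1, pos_z = 6, width = 3, height = 6.5, color = 'maroon'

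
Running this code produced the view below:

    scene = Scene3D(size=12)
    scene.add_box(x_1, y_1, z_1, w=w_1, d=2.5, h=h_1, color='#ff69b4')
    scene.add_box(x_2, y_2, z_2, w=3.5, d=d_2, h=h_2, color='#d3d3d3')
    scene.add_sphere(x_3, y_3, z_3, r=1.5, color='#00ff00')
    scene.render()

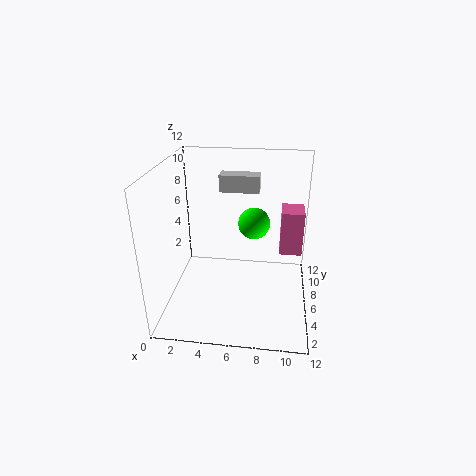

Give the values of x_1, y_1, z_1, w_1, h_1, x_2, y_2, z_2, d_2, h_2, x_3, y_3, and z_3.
x_1 = 9.5, y_1 = 8, z_1 = 3.5, w_1 = 2, h_1 = 4, x_2 = 4, y_2 = 8.5, z_2 = 9, d_2 = 1.5, h_2 = 1.5, x_3 = 7, y_3 = 10, z_3 = 5.5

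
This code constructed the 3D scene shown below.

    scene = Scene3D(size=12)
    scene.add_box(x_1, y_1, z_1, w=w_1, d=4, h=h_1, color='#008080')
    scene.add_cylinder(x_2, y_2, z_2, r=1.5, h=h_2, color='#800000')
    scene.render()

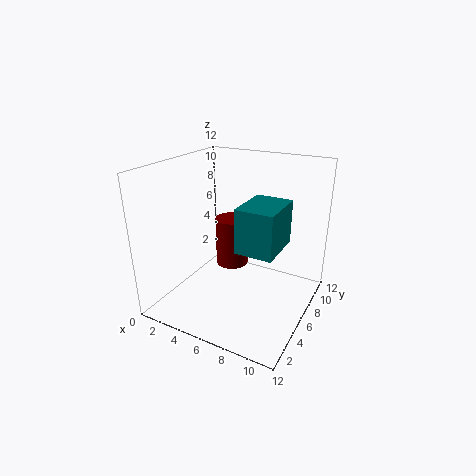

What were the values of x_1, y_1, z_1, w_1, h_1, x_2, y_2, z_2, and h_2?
x_1 = 7; y_1 = 3.5; z_1 = 6; w_1 = 3; h_1 = 3.5; x_2 = 4; y_2 = 8.5; z_2 = 2; h_2 = 4.5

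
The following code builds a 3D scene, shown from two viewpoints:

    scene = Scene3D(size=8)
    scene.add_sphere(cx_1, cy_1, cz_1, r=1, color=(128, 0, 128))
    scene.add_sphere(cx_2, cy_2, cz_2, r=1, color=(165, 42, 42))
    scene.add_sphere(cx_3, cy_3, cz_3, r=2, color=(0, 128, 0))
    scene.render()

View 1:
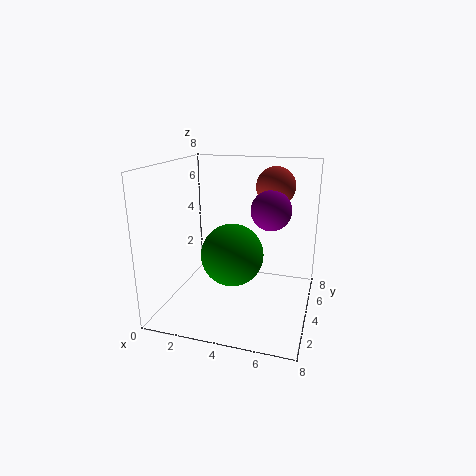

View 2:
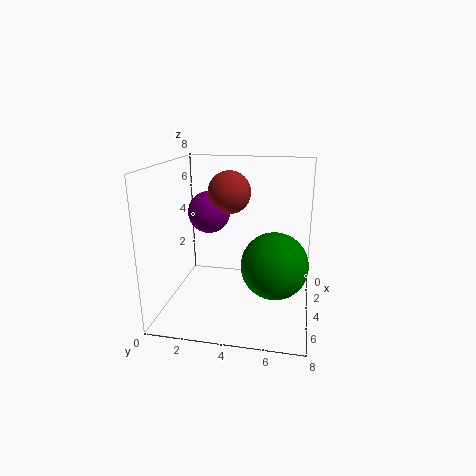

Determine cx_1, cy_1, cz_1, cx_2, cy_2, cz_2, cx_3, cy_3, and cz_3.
cx_1 = 6, cy_1 = 3, cz_1 = 6, cx_2 = 6, cy_2 = 4, cz_2 = 7, cx_3 = 3, cy_3 = 6, cz_3 = 2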